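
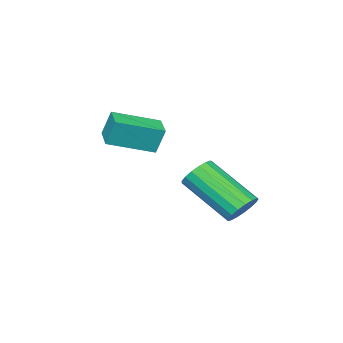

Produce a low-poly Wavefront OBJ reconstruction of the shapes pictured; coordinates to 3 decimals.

v 3.121 1.674 -1.844
v 3.519 1.403 -2.28
v 3.737 -0.285 -1.032
v 3.339 -0.014 -0.596
v 3.71 1.564 -2.095
v 3.928 -0.124 -0.848
v 3.766 1.751 -1.853
v 3.984 0.063 -0.605
v 3.675 1.92 -1.608
v 3.893 0.232 -0.36
v 3.456 2.032 -1.418
v 3.674 0.345 -0.17
v 3.161 2.063 -1.325
v 3.379 0.375 -0.077
v 2.856 2.004 -1.351
v 3.074 0.317 -0.103
v 2.613 1.87 -1.49
v 2.831 0.182 -0.242
v 2.485 1.691 -1.71
v 2.703 0.003 -0.462
v 2.504 1.508 -1.961
v 2.722 -0.18 -0.713
v 2.663 1.363 -2.185
v 2.881 -0.325 -0.937
v 2.928 1.289 -2.331
v 3.146 -0.399 -1.083
v 3.237 1.303 -2.365
v 3.455 -0.384 -1.117
v 4.296 -3.164 0.592
v 4.142 -2.885 1.54
v 3.03 -2.191 0.101
v 2.876 -1.913 1.048
v 4.924 -2.407 0.472
v 4.77 -2.129 1.419
v 3.658 -1.435 -0.02
v 3.504 -1.156 0.928
f 2 1 5
f 2 5 3
f 3 5 6
f 3 6 4
f 5 1 7
f 5 7 6
f 6 7 8
f 6 8 4
f 7 1 9
f 7 9 8
f 8 9 10
f 8 10 4
f 9 1 11
f 9 11 10
f 10 11 12
f 10 12 4
f 11 1 13
f 11 13 12
f 12 13 14
f 12 14 4
f 13 1 15
f 13 15 14
f 14 15 16
f 14 16 4
f 15 1 17
f 15 17 16
f 16 17 18
f 16 18 4
f 17 1 19
f 17 19 18
f 18 19 20
f 18 20 4
f 19 1 21
f 19 21 20
f 20 21 22
f 20 22 4
f 21 1 23
f 21 23 22
f 22 23 24
f 22 24 4
f 23 1 25
f 23 25 24
f 24 25 26
f 24 26 4
f 25 1 27
f 25 27 26
f 26 27 28
f 26 28 4
f 27 1 2
f 27 2 28
f 28 2 3
f 28 3 4
f 30 32 29
f 33 30 29
f 29 32 31
f 31 33 29
f 30 36 32
f 34 30 33
f 34 36 30
f 32 36 31
f 35 33 31
f 31 36 35
f 35 34 33
f 36 34 35



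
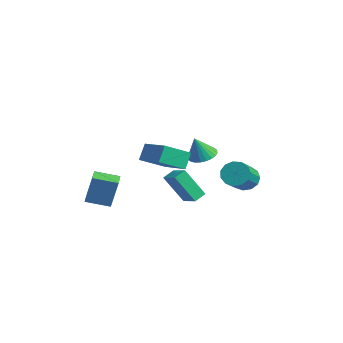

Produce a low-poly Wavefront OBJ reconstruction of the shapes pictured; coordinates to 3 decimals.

v 2.264 2.804 -2.699
v 3.021 3.173 -2.955
v 4.053 1.846 -1.817
v 3.296 1.476 -1.561
v 2.879 3.414 -2.545
v 3.911 2.087 -1.407
v 2.542 3.461 -2.184
v 3.574 2.134 -1.047
v 2.117 3.3 -1.987
v 3.149 1.972 -0.849
v 1.738 2.981 -2.016
v 2.771 1.653 -0.878
v 1.527 2.605 -2.261
v 2.559 1.278 -1.123
v 1.549 2.293 -2.646
v 2.581 0.966 -1.508
v 1.798 2.143 -3.047
v 2.831 0.816 -1.909
v 2.195 2.202 -3.338
v 3.228 0.875 -2.2
v 2.614 2.453 -3.426
v 3.647 1.126 -2.288
v 2.922 2.815 -3.283
v 3.954 1.488 -2.145
v -3.646 3.67 -3.454
v -2.935 3.105 -3.653
v -3.674 3.11 -1.966
v -2.76 3.401 -3.538
v -2.719 3.738 -3.411
v -2.82 4.065 -3.289
v -3.046 4.332 -3.193
v -3.364 4.498 -3.137
v -3.725 4.538 -3.129
v -4.073 4.446 -3.17
v -4.357 4.236 -3.255
v -4.532 3.939 -3.369
v -4.572 3.602 -3.497
v -4.472 3.275 -3.618
v -4.245 3.009 -3.715
v -3.927 2.842 -3.771
v -3.567 2.802 -3.779
v -3.218 2.894 -3.738
v -0.098 -1.128 -2.657
v 1.082 -1.083 -2.163
v -0.258 -0.376 -2.343
v 0.923 -0.331 -1.85
v 0.617 -0.229 -4.45
v 1.798 -0.184 -3.957
v 0.458 0.523 -4.137
v 1.638 0.568 -3.643
v -3.312 -4.311 -4.575
v -3.027 -3.946 -2.67
v -2.48 -3.091 -4.933
v -2.195 -2.726 -3.029
v -2.405 -4.934 -4.591
v -2.12 -4.569 -2.687
v -1.573 -3.714 -4.95
v -1.288 -3.349 -3.045
v 0.085 -1.115 -1.711
v -0.095 -2.693 -0.844
v -0.25 -0.536 -0.727
v -0.43 -2.115 0.14
v 2.07 -1.005 -1.1
v 1.89 -2.584 -0.233
v 1.735 -0.427 -0.116
v 1.555 -2.005 0.751
f 2 1 5
f 2 5 3
f 3 5 6
f 3 6 4
f 5 1 7
f 5 7 6
f 6 7 8
f 6 8 4
f 7 1 9
f 7 9 8
f 8 9 10
f 8 10 4
f 9 1 11
f 9 11 10
f 10 11 12
f 10 12 4
f 11 1 13
f 11 13 12
f 12 13 14
f 12 14 4
f 13 1 15
f 13 15 14
f 14 15 16
f 14 16 4
f 15 1 17
f 15 17 16
f 16 17 18
f 16 18 4
f 17 1 19
f 17 19 18
f 18 19 20
f 18 20 4
f 19 1 21
f 19 21 20
f 20 21 22
f 20 22 4
f 21 1 23
f 21 23 22
f 22 23 24
f 22 24 4
f 23 1 2
f 23 2 24
f 24 2 3
f 24 3 4
f 26 25 28
f 26 28 27
f 28 25 29
f 28 29 27
f 29 25 30
f 29 30 27
f 30 25 31
f 30 31 27
f 31 25 32
f 31 32 27
f 32 25 33
f 32 33 27
f 33 25 34
f 33 34 27
f 34 25 35
f 34 35 27
f 35 25 36
f 35 36 27
f 36 25 37
f 36 37 27
f 37 25 38
f 37 38 27
f 38 25 39
f 38 39 27
f 39 25 40
f 39 40 27
f 40 25 41
f 40 41 27
f 41 25 42
f 41 42 27
f 42 25 26
f 42 26 27
f 44 46 43
f 47 44 43
f 43 46 45
f 45 47 43
f 44 50 46
f 48 44 47
f 48 50 44
f 46 50 45
f 49 47 45
f 45 50 49
f 49 48 47
f 50 48 49
f 52 54 51
f 55 52 51
f 51 54 53
f 53 55 51
f 52 58 54
f 56 52 55
f 56 58 52
f 54 58 53
f 57 55 53
f 53 58 57
f 57 56 55
f 58 56 57
f 60 62 59
f 63 60 59
f 59 62 61
f 61 63 59
f 60 66 62
f 64 60 63
f 64 66 60
f 62 66 61
f 65 63 61
f 61 66 65
f 65 64 63
f 66 64 65



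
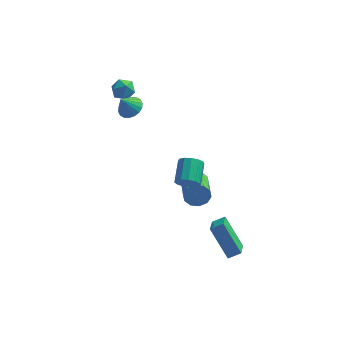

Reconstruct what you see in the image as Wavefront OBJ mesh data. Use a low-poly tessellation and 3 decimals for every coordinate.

v -3.204 2.407 2.347
v -2.523 2.466 2.702
v -3.716 2.133 3.373
v -2.649 2.785 2.724
v -2.884 3.028 2.672
v -3.183 3.148 2.555
v -3.486 3.122 2.396
v -3.733 2.954 2.228
v -3.875 2.678 2.084
v -3.884 2.348 1.991
v -3.758 2.03 1.969
v -3.523 1.786 2.021
v -3.224 1.666 2.138
v -2.921 1.692 2.297
v -2.674 1.86 2.465
v -2.532 2.137 2.61
v -4.365 4.228 2.412
v -3.743 4.678 2.426
v -3.637 3.222 2.454
v -3.015 3.672 2.468
v -3.487 3.649 3.074
v -3.937 4.271 3.047
v -3.443 3.629 1.833
v -3.893 4.251 1.806
v -3.174 4.308 2.068
v -3.201 4.321 2.835
v -4.179 3.579 2.045
v -4.206 3.592 2.812
v 1.397 -3.599 -2.406
v 2.109 -3.449 -2.049
v 1.502 -2.418 -3.112
v 2.213 -2.268 -2.755
v 2.407 -4.632 -3.985
v 3.118 -4.482 -3.628
v 2.511 -3.451 -4.691
v 3.223 -3.301 -4.334
v 0.153 -2.867 1.055
v 0.571 -3.141 1.573
v 0.725 -1.827 2.143
v 0.307 -1.553 1.625
v 0.819 -3.038 1.269
v 0.973 -1.724 1.839
v 0.855 -2.88 0.896
v 1.009 -1.567 1.467
v 0.668 -2.719 0.574
v 0.823 -1.405 1.145
v 0.318 -2.604 0.405
v 0.472 -1.291 0.975
v -0.085 -2.573 0.442
v 0.069 -1.259 1.012
v -0.412 -2.635 0.674
v -0.258 -1.321 1.244
v -0.56 -2.77 1.026
v -0.406 -1.457 1.596
v -0.482 -2.937 1.388
v -0.327 -1.623 1.958
v -0.202 -3.081 1.644
v -0.048 -1.767 2.214
v 0.191 -3.157 1.713
v 0.345 -1.844 2.283
v 0.442 1.626 -3.889
v 0.793 1.878 -3.203
v 0.969 0.226 -2.686
v 0.618 -0.026 -3.371
v 0.3 1.85 -3.123
v 0.476 0.198 -2.606
v -0.139 1.737 -3.336
v 0.037 0.085 -2.818
v -0.356 1.582 -3.759
v -0.18 -0.07 -3.242
v -0.268 1.443 -4.232
v -0.093 -0.209 -3.715
v 0.091 1.374 -4.574
v 0.267 -0.278 -4.057
v 0.584 1.402 -4.654
v 0.76 -0.25 -4.137
v 1.023 1.515 -4.442
v 1.199 -0.137 -3.924
v 1.24 1.67 -4.018
v 1.416 0.018 -3.501
v 1.153 1.809 -3.545
v 1.328 0.157 -3.028
f 2 1 4
f 2 4 3
f 4 1 5
f 4 5 3
f 5 1 6
f 5 6 3
f 6 1 7
f 6 7 3
f 7 1 8
f 7 8 3
f 8 1 9
f 8 9 3
f 9 1 10
f 9 10 3
f 10 1 11
f 10 11 3
f 11 1 12
f 11 12 3
f 12 1 13
f 12 13 3
f 13 1 14
f 13 14 3
f 14 1 15
f 14 15 3
f 15 1 16
f 15 16 3
f 16 1 2
f 16 2 3
f 17 28 22
f 17 22 18
f 17 18 24
f 17 24 27
f 17 27 28
f 18 22 26
f 22 28 21
f 28 27 19
f 27 24 23
f 24 18 25
f 20 26 21
f 20 21 19
f 20 19 23
f 20 23 25
f 20 25 26
f 21 26 22
f 19 21 28
f 23 19 27
f 25 23 24
f 26 25 18
f 30 32 29
f 33 30 29
f 29 32 31
f 31 33 29
f 30 36 32
f 34 30 33
f 34 36 30
f 32 36 31
f 35 33 31
f 31 36 35
f 35 34 33
f 36 34 35
f 38 37 41
f 38 41 39
f 39 41 42
f 39 42 40
f 41 37 43
f 41 43 42
f 42 43 44
f 42 44 40
f 43 37 45
f 43 45 44
f 44 45 46
f 44 46 40
f 45 37 47
f 45 47 46
f 46 47 48
f 46 48 40
f 47 37 49
f 47 49 48
f 48 49 50
f 48 50 40
f 49 37 51
f 49 51 50
f 50 51 52
f 50 52 40
f 51 37 53
f 51 53 52
f 52 53 54
f 52 54 40
f 53 37 55
f 53 55 54
f 54 55 56
f 54 56 40
f 55 37 57
f 55 57 56
f 56 57 58
f 56 58 40
f 57 37 59
f 57 59 58
f 58 59 60
f 58 60 40
f 59 37 38
f 59 38 60
f 60 38 39
f 60 39 40
f 62 61 65
f 62 65 63
f 63 65 66
f 63 66 64
f 65 61 67
f 65 67 66
f 66 67 68
f 66 68 64
f 67 61 69
f 67 69 68
f 68 69 70
f 68 70 64
f 69 61 71
f 69 71 70
f 70 71 72
f 70 72 64
f 71 61 73
f 71 73 72
f 72 73 74
f 72 74 64
f 73 61 75
f 73 75 74
f 74 75 76
f 74 76 64
f 75 61 77
f 75 77 76
f 76 77 78
f 76 78 64
f 77 61 79
f 77 79 78
f 78 79 80
f 78 80 64
f 79 61 81
f 79 81 80
f 80 81 82
f 80 82 64
f 81 61 62
f 81 62 82
f 82 62 63
f 82 63 64



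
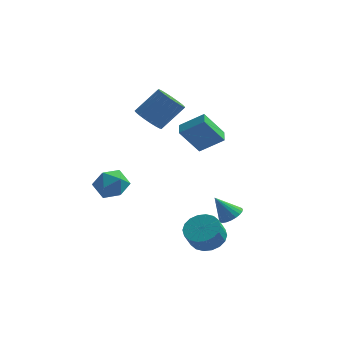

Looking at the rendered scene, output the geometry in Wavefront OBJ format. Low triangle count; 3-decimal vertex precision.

v 3.153 -1.4 -2.111
v 3.667 -1.756 -1.776
v 2.327 -1.46 -0.909
v 3.736 -1.476 -1.715
v 3.705 -1.182 -1.722
v 3.578 -0.927 -1.797
v 3.377 -0.753 -1.926
v 3.137 -0.691 -2.087
v 2.9 -0.752 -2.252
v 2.707 -0.924 -2.393
v 2.591 -1.18 -2.486
v 2.572 -1.473 -2.513
v 2.653 -1.754 -2.472
v 2.821 -1.973 -2.368
v 3.046 -2.094 -2.219
v 3.289 -2.094 -2.052
v 3.509 -1.975 -1.895
v -1.829 1.956 2.441
v -1.094 1.793 1.931
v -0.015 2.541 3.249
v -0.751 2.704 3.759
v -1.194 2.139 1.817
v -0.115 2.888 3.134
v -1.404 2.454 1.81
v -0.325 3.202 3.127
v -1.688 2.682 1.912
v -0.609 3.431 3.229
v -1.996 2.785 2.106
v -0.917 3.534 3.423
v -2.275 2.745 2.358
v -1.196 3.493 3.675
v -2.478 2.568 2.624
v -1.399 3.316 3.942
v -2.568 2.285 2.859
v -1.489 3.034 4.176
v -2.53 1.945 3.022
v -1.452 2.694 4.339
v -2.372 1.607 3.084
v -1.293 2.356 4.401
v -2.12 1.33 3.035
v -1.041 2.078 4.352
v -1.817 1.16 2.883
v -0.738 1.909 4.2
v -1.517 1.128 2.655
v -0.438 1.877 3.973
v -1.27 1.24 2.39
v -0.191 1.988 3.708
v -1.121 1.475 2.134
v -0.042 2.223 3.452
v -3.413 -1.575 0.224
v -2.615 -1.289 -0.323
v -2.925 -3.131 0.123
v -2.127 -2.845 -0.424
v -2.183 -2.599 0.553
v -2.485 -1.637 0.616
v -3.055 -2.783 -0.816
v -3.357 -1.821 -0.753
v -2.393 -2.035 -0.966
v -1.855 -1.922 -0.12
v -3.685 -2.498 -0.08
v -3.147 -2.385 0.766
v 2.084 -1.847 -3.588
v 3.014 -2.184 -3.559
v 2.787 -2.729 -2.584
v 1.856 -2.393 -2.612
v 3.041 -1.803 -3.339
v 2.814 -2.348 -2.364
v 2.878 -1.43 -3.169
v 2.651 -1.976 -2.194
v 2.558 -1.141 -3.082
v 2.331 -1.686 -2.107
v 2.144 -0.991 -3.095
v 1.917 -1.536 -2.12
v 1.718 -1.011 -3.205
v 1.49 -1.556 -2.23
v 1.364 -1.196 -3.391
v 1.137 -1.742 -2.416
v 1.153 -1.511 -3.616
v 0.926 -2.056 -2.641
v 1.126 -1.892 -3.836
v 0.899 -2.437 -2.861
v 1.289 -2.264 -4.006
v 1.062 -2.81 -3.031
v 1.609 -2.554 -4.093
v 1.382 -3.099 -3.118
v 2.023 -2.704 -4.08
v 1.796 -3.249 -3.105
v 2.45 -2.684 -3.97
v 2.222 -3.229 -2.995
v 2.803 -2.498 -3.784
v 2.576 -3.044 -2.809
v 0.853 2.012 0.379
v -0.128 1.596 1.842
v 0.686 2.836 0.501
v -0.296 2.421 1.964
v 2.136 2.139 1.276
v 1.154 1.724 2.739
v 1.968 2.964 1.398
v 0.987 2.548 2.861
f 2 1 4
f 2 4 3
f 4 1 5
f 4 5 3
f 5 1 6
f 5 6 3
f 6 1 7
f 6 7 3
f 7 1 8
f 7 8 3
f 8 1 9
f 8 9 3
f 9 1 10
f 9 10 3
f 10 1 11
f 10 11 3
f 11 1 12
f 11 12 3
f 12 1 13
f 12 13 3
f 13 1 14
f 13 14 3
f 14 1 15
f 14 15 3
f 15 1 16
f 15 16 3
f 16 1 17
f 16 17 3
f 17 1 2
f 17 2 3
f 19 18 22
f 19 22 20
f 20 22 23
f 20 23 21
f 22 18 24
f 22 24 23
f 23 24 25
f 23 25 21
f 24 18 26
f 24 26 25
f 25 26 27
f 25 27 21
f 26 18 28
f 26 28 27
f 27 28 29
f 27 29 21
f 28 18 30
f 28 30 29
f 29 30 31
f 29 31 21
f 30 18 32
f 30 32 31
f 31 32 33
f 31 33 21
f 32 18 34
f 32 34 33
f 33 34 35
f 33 35 21
f 34 18 36
f 34 36 35
f 35 36 37
f 35 37 21
f 36 18 38
f 36 38 37
f 37 38 39
f 37 39 21
f 38 18 40
f 38 40 39
f 39 40 41
f 39 41 21
f 40 18 42
f 40 42 41
f 41 42 43
f 41 43 21
f 42 18 44
f 42 44 43
f 43 44 45
f 43 45 21
f 44 18 46
f 44 46 45
f 45 46 47
f 45 47 21
f 46 18 48
f 46 48 47
f 47 48 49
f 47 49 21
f 48 18 19
f 48 19 49
f 49 19 20
f 49 20 21
f 50 61 55
f 50 55 51
f 50 51 57
f 50 57 60
f 50 60 61
f 51 55 59
f 55 61 54
f 61 60 52
f 60 57 56
f 57 51 58
f 53 59 54
f 53 54 52
f 53 52 56
f 53 56 58
f 53 58 59
f 54 59 55
f 52 54 61
f 56 52 60
f 58 56 57
f 59 58 51
f 63 62 66
f 63 66 64
f 64 66 67
f 64 67 65
f 66 62 68
f 66 68 67
f 67 68 69
f 67 69 65
f 68 62 70
f 68 70 69
f 69 70 71
f 69 71 65
f 70 62 72
f 70 72 71
f 71 72 73
f 71 73 65
f 72 62 74
f 72 74 73
f 73 74 75
f 73 75 65
f 74 62 76
f 74 76 75
f 75 76 77
f 75 77 65
f 76 62 78
f 76 78 77
f 77 78 79
f 77 79 65
f 78 62 80
f 78 80 79
f 79 80 81
f 79 81 65
f 80 62 82
f 80 82 81
f 81 82 83
f 81 83 65
f 82 62 84
f 82 84 83
f 83 84 85
f 83 85 65
f 84 62 86
f 84 86 85
f 85 86 87
f 85 87 65
f 86 62 88
f 86 88 87
f 87 88 89
f 87 89 65
f 88 62 90
f 88 90 89
f 89 90 91
f 89 91 65
f 90 62 63
f 90 63 91
f 91 63 64
f 91 64 65
f 93 95 92
f 96 93 92
f 92 95 94
f 94 96 92
f 93 99 95
f 97 93 96
f 97 99 93
f 95 99 94
f 98 96 94
f 94 99 98
f 98 97 96
f 99 97 98



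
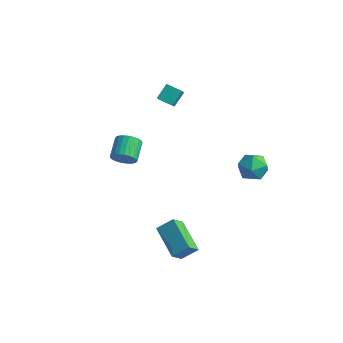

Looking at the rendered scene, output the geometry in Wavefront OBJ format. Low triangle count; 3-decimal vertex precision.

v -1.319 -2.583 2.188
v -0.697 -2.459 2.55
v -1.26 -1.454 3.174
v -1.881 -1.577 2.812
v -0.66 -2.296 2.32
v -1.223 -1.29 2.943
v -0.724 -2.176 2.069
v -1.287 -1.171 2.693
v -0.878 -2.119 1.837
v -1.441 -1.113 2.46
v -1.099 -2.132 1.658
v -1.662 -1.126 2.281
v -1.354 -2.213 1.56
v -1.917 -1.208 2.183
v -1.603 -2.351 1.557
v -2.166 -1.345 2.181
v -1.809 -2.524 1.651
v -2.372 -1.519 2.274
v -1.94 -2.706 1.826
v -2.503 -1.701 2.45
v -1.977 -2.87 2.057
v -2.54 -1.864 2.68
v -1.913 -2.989 2.307
v -2.476 -1.984 2.931
v -1.759 -3.047 2.54
v -2.322 -2.041 3.163
v -1.538 -3.034 2.719
v -2.101 -2.028 3.342
v -1.283 -2.952 2.817
v -1.846 -1.947 3.44
v -1.034 -2.815 2.819
v -1.597 -1.809 3.443
v -0.828 -2.641 2.726
v -1.391 -1.636 3.349
v 2.71 2.495 1.64
v 2.998 2.92 0.833
v 3.942 1.56 1.587
v 4.23 1.985 0.78
v 4.257 2.463 1.608
v 3.495 3.041 1.641
v 3.445 1.439 0.779
v 2.683 2.017 0.812
v 3.452 2.268 0.301
v 3.954 2.901 0.813
v 2.986 1.579 1.607
v 3.488 2.212 2.119
v 3.81 -3.76 -2.261
v 3.855 -4.545 -1.506
v 2.108 -3.072 -1.444
v 2.152 -3.857 -0.689
v 4.388 -3.103 -1.611
v 4.432 -3.888 -0.856
v 2.685 -2.415 -0.794
v 2.73 -3.2 -0.039
v -4.159 3.244 2.214
v -4.158 4.033 2.951
v -3.28 3.554 1.881
v -3.279 4.343 2.618
v -3.501 2.377 3.142
v -3.5 3.166 3.879
v -2.622 2.687 2.809
v -2.621 3.476 3.546
f 2 1 5
f 2 5 3
f 3 5 6
f 3 6 4
f 5 1 7
f 5 7 6
f 6 7 8
f 6 8 4
f 7 1 9
f 7 9 8
f 8 9 10
f 8 10 4
f 9 1 11
f 9 11 10
f 10 11 12
f 10 12 4
f 11 1 13
f 11 13 12
f 12 13 14
f 12 14 4
f 13 1 15
f 13 15 14
f 14 15 16
f 14 16 4
f 15 1 17
f 15 17 16
f 16 17 18
f 16 18 4
f 17 1 19
f 17 19 18
f 18 19 20
f 18 20 4
f 19 1 21
f 19 21 20
f 20 21 22
f 20 22 4
f 21 1 23
f 21 23 22
f 22 23 24
f 22 24 4
f 23 1 25
f 23 25 24
f 24 25 26
f 24 26 4
f 25 1 27
f 25 27 26
f 26 27 28
f 26 28 4
f 27 1 29
f 27 29 28
f 28 29 30
f 28 30 4
f 29 1 31
f 29 31 30
f 30 31 32
f 30 32 4
f 31 1 33
f 31 33 32
f 32 33 34
f 32 34 4
f 33 1 2
f 33 2 34
f 34 2 3
f 34 3 4
f 35 46 40
f 35 40 36
f 35 36 42
f 35 42 45
f 35 45 46
f 36 40 44
f 40 46 39
f 46 45 37
f 45 42 41
f 42 36 43
f 38 44 39
f 38 39 37
f 38 37 41
f 38 41 43
f 38 43 44
f 39 44 40
f 37 39 46
f 41 37 45
f 43 41 42
f 44 43 36
f 48 50 47
f 51 48 47
f 47 50 49
f 49 51 47
f 48 54 50
f 52 48 51
f 52 54 48
f 50 54 49
f 53 51 49
f 49 54 53
f 53 52 51
f 54 52 53
f 56 58 55
f 59 56 55
f 55 58 57
f 57 59 55
f 56 62 58
f 60 56 59
f 60 62 56
f 58 62 57
f 61 59 57
f 57 62 61
f 61 60 59
f 62 60 61



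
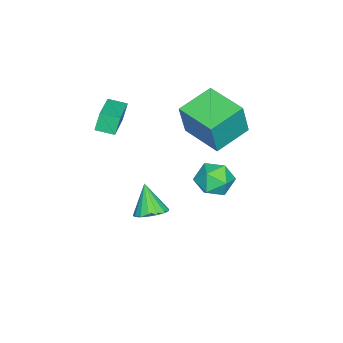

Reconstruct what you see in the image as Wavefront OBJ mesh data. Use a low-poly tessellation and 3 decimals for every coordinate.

v 0.394 -3.039 1.082
v 0.074 -2.907 2.031
v 0.225 -2.143 0.901
v -0.095 -2.011 1.85
v 2.275 -2.569 1.65
v 1.955 -2.437 2.599
v 2.106 -1.673 1.469
v 1.786 -1.541 2.418
v -2.973 1.142 0.244
v -2.498 1.016 2.069
v -2.003 3.057 0.124
v -1.527 2.931 1.949
v -1.313 0.269 -0.249
v -0.837 0.143 1.576
v -0.342 2.184 -0.369
v 0.133 2.058 1.456
v 2.681 3.552 1.441
v 3.172 4.352 1.255
v 3.988 2.728 1.345
v 4.479 3.528 1.159
v 4.104 3.387 2.028
v 3.296 3.897 2.087
v 3.864 3.183 0.513
v 3.056 3.693 0.572
v 3.903 4.124 0.682
v 4.052 4.25 1.618
v 3.108 2.83 0.982
v 3.257 2.956 1.918
v 1.219 -0.364 -4.345
v 1.869 -0.891 -4.271
v 0.581 -0.956 -2.955
v 1.99 -0.561 -4.075
v 1.934 -0.186 -3.941
v 1.714 0.148 -3.9
v 1.381 0.365 -3.96
v 1.011 0.415 -4.109
v 0.688 0.286 -4.312
v 0.487 0.009 -4.522
v 0.454 -0.354 -4.692
v 0.596 -0.719 -4.782
v 0.88 -1.003 -4.772
v 1.243 -1.14 -4.665
v 1.599 -1.1 -4.484
f 2 4 1
f 5 2 1
f 1 4 3
f 3 5 1
f 2 8 4
f 6 2 5
f 6 8 2
f 4 8 3
f 7 5 3
f 3 8 7
f 7 6 5
f 8 6 7
f 10 12 9
f 13 10 9
f 9 12 11
f 11 13 9
f 10 16 12
f 14 10 13
f 14 16 10
f 12 16 11
f 15 13 11
f 11 16 15
f 15 14 13
f 16 14 15
f 17 28 22
f 17 22 18
f 17 18 24
f 17 24 27
f 17 27 28
f 18 22 26
f 22 28 21
f 28 27 19
f 27 24 23
f 24 18 25
f 20 26 21
f 20 21 19
f 20 19 23
f 20 23 25
f 20 25 26
f 21 26 22
f 19 21 28
f 23 19 27
f 25 23 24
f 26 25 18
f 30 29 32
f 30 32 31
f 32 29 33
f 32 33 31
f 33 29 34
f 33 34 31
f 34 29 35
f 34 35 31
f 35 29 36
f 35 36 31
f 36 29 37
f 36 37 31
f 37 29 38
f 37 38 31
f 38 29 39
f 38 39 31
f 39 29 40
f 39 40 31
f 40 29 41
f 40 41 31
f 41 29 42
f 41 42 31
f 42 29 43
f 42 43 31
f 43 29 30
f 43 30 31



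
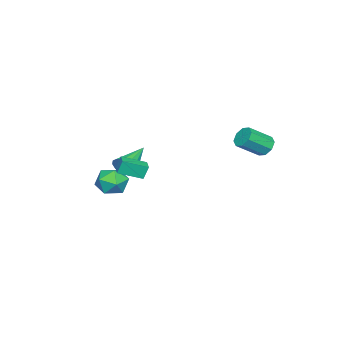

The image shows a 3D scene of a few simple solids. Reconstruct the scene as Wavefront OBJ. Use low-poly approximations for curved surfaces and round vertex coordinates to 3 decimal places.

v -4.313 4.35 2.175
v -3.69 4.597 1.775
v -2.624 3.576 2.806
v -3.247 3.33 3.205
v -3.812 4.944 2.245
v -2.746 3.923 3.276
v -4.227 4.944 2.674
v -3.162 3.923 3.704
v -4.693 4.596 2.81
v -3.627 3.575 3.841
v -4.936 4.104 2.574
v -3.87 3.083 3.605
v -4.814 3.757 2.104
v -3.748 2.736 3.135
v -4.398 3.757 1.676
v -3.333 2.736 2.706
v -3.933 4.105 1.539
v -2.867 3.084 2.57
v 0.374 -2.523 -0.256
v 0.914 -1.942 0.512
v 1.546 -3.858 -0.072
v 2.086 -3.277 0.696
v 1.08 -3.675 0.912
v 0.355 -2.85 0.798
v 2.105 -2.95 -0.358
v 1.38 -2.125 -0.472
v 1.984 -2.206 0.449
v 1.351 -2.654 1.234
v 1.109 -3.146 -0.794
v 0.476 -3.594 -0.009
v 2.774 -1.287 2.395
v 3.007 -1.666 3.083
v 0.846 -1.033 3.185
v 3.089 -1.255 3.151
v 3.086 -0.853 3.016
v 3 -0.566 2.715
v 2.854 -0.473 2.328
v 2.686 -0.598 1.958
v 2.542 -0.907 1.706
v 2.46 -1.318 1.638
v 2.462 -1.72 1.773
v 2.548 -2.007 2.074
v 2.695 -2.1 2.461
v 2.863 -1.975 2.831
v 3.123 -0.057 2.301
v 2.913 0.178 3.154
v 3.927 0.446 2.361
v 3.716 0.681 3.214
v 3.864 -1.301 2.826
v 3.653 -1.066 3.679
v 4.667 -0.798 2.886
v 4.457 -0.563 3.739
f 2 1 5
f 2 5 3
f 3 5 6
f 3 6 4
f 5 1 7
f 5 7 6
f 6 7 8
f 6 8 4
f 7 1 9
f 7 9 8
f 8 9 10
f 8 10 4
f 9 1 11
f 9 11 10
f 10 11 12
f 10 12 4
f 11 1 13
f 11 13 12
f 12 13 14
f 12 14 4
f 13 1 15
f 13 15 14
f 14 15 16
f 14 16 4
f 15 1 17
f 15 17 16
f 16 17 18
f 16 18 4
f 17 1 2
f 17 2 18
f 18 2 3
f 18 3 4
f 19 30 24
f 19 24 20
f 19 20 26
f 19 26 29
f 19 29 30
f 20 24 28
f 24 30 23
f 30 29 21
f 29 26 25
f 26 20 27
f 22 28 23
f 22 23 21
f 22 21 25
f 22 25 27
f 22 27 28
f 23 28 24
f 21 23 30
f 25 21 29
f 27 25 26
f 28 27 20
f 32 31 34
f 32 34 33
f 34 31 35
f 34 35 33
f 35 31 36
f 35 36 33
f 36 31 37
f 36 37 33
f 37 31 38
f 37 38 33
f 38 31 39
f 38 39 33
f 39 31 40
f 39 40 33
f 40 31 41
f 40 41 33
f 41 31 42
f 41 42 33
f 42 31 43
f 42 43 33
f 43 31 44
f 43 44 33
f 44 31 32
f 44 32 33
f 46 48 45
f 49 46 45
f 45 48 47
f 47 49 45
f 46 52 48
f 50 46 49
f 50 52 46
f 48 52 47
f 51 49 47
f 47 52 51
f 51 50 49
f 52 50 51



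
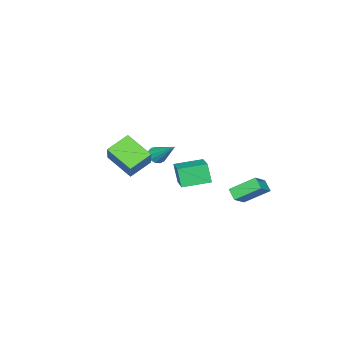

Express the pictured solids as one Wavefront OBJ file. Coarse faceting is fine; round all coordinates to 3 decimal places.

v -4.267 2.899 -1.774
v -4.582 2.281 -1.266
v -3.141 2.991 -0.965
v -3.455 2.373 -0.457
v -3.425 1.627 -2.803
v -3.739 1.009 -2.295
v -2.298 1.719 -1.994
v -2.613 1.101 -1.486
v 3.987 -0.883 2.04
v 3.958 -2.519 2.986
v 2.685 -0.463 2.726
v 2.657 -2.1 3.672
v 4.943 -0.12 3.388
v 4.915 -1.757 4.334
v 3.642 0.299 4.074
v 3.613 -1.337 5.02
v 0.586 -0.187 0.207
v 0.397 -0.633 1.435
v -0.657 0.98 0.441
v -0.845 0.534 1.668
v 1.865 1.046 0.852
v 1.677 0.6 2.079
v 0.623 2.213 1.085
v 0.434 1.767 2.313
v -2.171 -3.796 -0.131
v -1.552 -3.803 -0.251
v -1.889 -2.264 1.231
v -1.696 -3.573 -0.48
v -1.991 -3.414 -0.598
v -2.343 -3.376 -0.568
v -2.64 -3.472 -0.399
v -2.788 -3.671 -0.145
v -2.74 -3.909 0.113
v -2.512 -4.112 0.294
v -2.175 -4.214 0.34
v -1.837 -4.184 0.236
v -1.605 -4.031 0.016
f 2 4 1
f 5 2 1
f 1 4 3
f 3 5 1
f 2 8 4
f 6 2 5
f 6 8 2
f 4 8 3
f 7 5 3
f 3 8 7
f 7 6 5
f 8 6 7
f 10 12 9
f 13 10 9
f 9 12 11
f 11 13 9
f 10 16 12
f 14 10 13
f 14 16 10
f 12 16 11
f 15 13 11
f 11 16 15
f 15 14 13
f 16 14 15
f 18 20 17
f 21 18 17
f 17 20 19
f 19 21 17
f 18 24 20
f 22 18 21
f 22 24 18
f 20 24 19
f 23 21 19
f 19 24 23
f 23 22 21
f 24 22 23
f 26 25 28
f 26 28 27
f 28 25 29
f 28 29 27
f 29 25 30
f 29 30 27
f 30 25 31
f 30 31 27
f 31 25 32
f 31 32 27
f 32 25 33
f 32 33 27
f 33 25 34
f 33 34 27
f 34 25 35
f 34 35 27
f 35 25 36
f 35 36 27
f 36 25 37
f 36 37 27
f 37 25 26
f 37 26 27



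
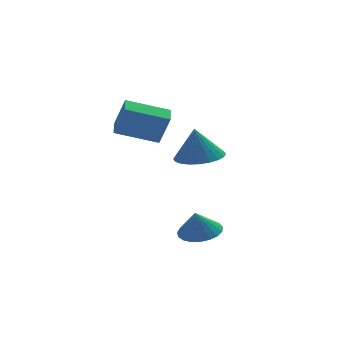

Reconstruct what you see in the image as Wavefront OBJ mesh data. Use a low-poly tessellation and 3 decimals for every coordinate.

v -2.794 -1.253 -4.096
v -2.337 -2.028 -4.064
v -3.026 -1.347 -3.024
v -2.071 -1.777 -3.985
v -1.93 -1.435 -3.925
v -1.938 -1.063 -3.894
v -2.095 -0.723 -3.899
v -2.372 -0.475 -3.937
v -2.723 -0.361 -4.003
v -3.086 -0.402 -4.085
v -3.398 -0.59 -4.168
v -3.606 -0.893 -4.24
v -3.674 -1.258 -4.286
v -3.59 -1.622 -4.299
v -3.368 -1.923 -4.278
v -3.047 -2.108 -4.224
v -2.682 -2.145 -4.149
v -2.15 0.856 -1.037
v -1.49 1.66 -1.027
v -2.33 0.984 0.457
v -1.844 1.849 -1.085
v -2.245 1.887 -1.137
v -2.631 1.768 -1.173
v -2.944 1.51 -1.188
v -3.137 1.153 -1.181
v -3.179 0.751 -1.151
v -3.064 0.364 -1.104
v -2.811 0.053 -1.047
v -2.456 -0.137 -0.989
v -2.056 -0.175 -0.937
v -1.669 -0.056 -0.901
v -1.356 0.202 -0.886
v -1.164 0.559 -0.893
v -1.122 0.961 -0.923
v -1.237 1.348 -0.969
v -4.922 3.549 -0.499
v -4.538 3.239 0.886
v -4.64 4.478 -0.37
v -4.255 4.169 1.015
v -3.145 3.091 -1.095
v -2.76 2.782 0.29
v -2.862 4.021 -0.966
v -2.478 3.711 0.419
f 2 1 4
f 2 4 3
f 4 1 5
f 4 5 3
f 5 1 6
f 5 6 3
f 6 1 7
f 6 7 3
f 7 1 8
f 7 8 3
f 8 1 9
f 8 9 3
f 9 1 10
f 9 10 3
f 10 1 11
f 10 11 3
f 11 1 12
f 11 12 3
f 12 1 13
f 12 13 3
f 13 1 14
f 13 14 3
f 14 1 15
f 14 15 3
f 15 1 16
f 15 16 3
f 16 1 17
f 16 17 3
f 17 1 2
f 17 2 3
f 19 18 21
f 19 21 20
f 21 18 22
f 21 22 20
f 22 18 23
f 22 23 20
f 23 18 24
f 23 24 20
f 24 18 25
f 24 25 20
f 25 18 26
f 25 26 20
f 26 18 27
f 26 27 20
f 27 18 28
f 27 28 20
f 28 18 29
f 28 29 20
f 29 18 30
f 29 30 20
f 30 18 31
f 30 31 20
f 31 18 32
f 31 32 20
f 32 18 33
f 32 33 20
f 33 18 34
f 33 34 20
f 34 18 35
f 34 35 20
f 35 18 19
f 35 19 20
f 37 39 36
f 40 37 36
f 36 39 38
f 38 40 36
f 37 43 39
f 41 37 40
f 41 43 37
f 39 43 38
f 42 40 38
f 38 43 42
f 42 41 40
f 43 41 42



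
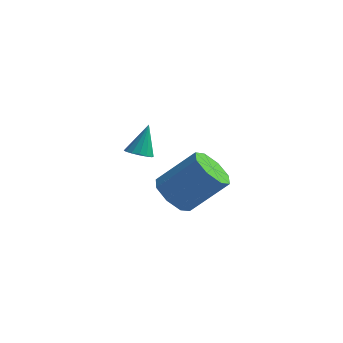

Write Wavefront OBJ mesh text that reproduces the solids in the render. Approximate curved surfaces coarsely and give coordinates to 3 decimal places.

v -0.452 -3.845 0.02
v -0.002 -4.136 0.141
v -0.348 -3.195 1.2
v 0.094 -3.905 0.005
v 0.044 -3.657 -0.126
v -0.14 -3.46 -0.219
v -0.407 -3.366 -0.247
v -0.686 -3.4 -0.204
v -0.903 -3.553 -0.1
v -0.999 -3.784 0.036
v -0.948 -4.032 0.167
v -0.765 -4.229 0.26
v -0.497 -4.323 0.288
v -0.218 -4.289 0.244
v -0.713 -0.289 -4.354
v 0.033 -0.366 -5.001
v 1.378 0.332 -3.533
v 0.633 0.409 -2.886
v -0.299 0.314 -5.02
v 1.046 1.013 -3.553
v -0.873 0.642 -4.65
v 0.472 1.34 -3.182
v -1.353 0.423 -4.106
v -0.008 1.122 -2.638
v -1.458 -0.212 -3.707
v -0.113 0.486 -2.239
v -1.126 -0.893 -3.687
v 0.219 -0.194 -2.22
v -0.552 -1.22 -4.058
v 0.793 -0.522 -2.59
v -0.072 -1.002 -4.602
v 1.273 -0.303 -3.134
f 2 1 4
f 2 4 3
f 4 1 5
f 4 5 3
f 5 1 6
f 5 6 3
f 6 1 7
f 6 7 3
f 7 1 8
f 7 8 3
f 8 1 9
f 8 9 3
f 9 1 10
f 9 10 3
f 10 1 11
f 10 11 3
f 11 1 12
f 11 12 3
f 12 1 13
f 12 13 3
f 13 1 14
f 13 14 3
f 14 1 2
f 14 2 3
f 16 15 19
f 16 19 17
f 17 19 20
f 17 20 18
f 19 15 21
f 19 21 20
f 20 21 22
f 20 22 18
f 21 15 23
f 21 23 22
f 22 23 24
f 22 24 18
f 23 15 25
f 23 25 24
f 24 25 26
f 24 26 18
f 25 15 27
f 25 27 26
f 26 27 28
f 26 28 18
f 27 15 29
f 27 29 28
f 28 29 30
f 28 30 18
f 29 15 31
f 29 31 30
f 30 31 32
f 30 32 18
f 31 15 16
f 31 16 32
f 32 16 17
f 32 17 18



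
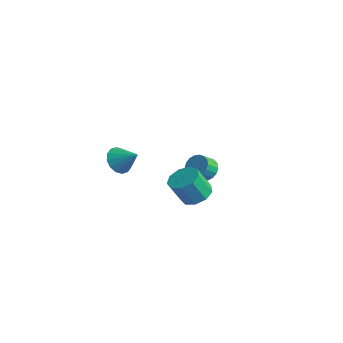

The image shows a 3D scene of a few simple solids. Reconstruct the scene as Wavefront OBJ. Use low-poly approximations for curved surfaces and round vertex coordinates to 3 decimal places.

v 4.108 -2.207 0.668
v 4.803 -2.908 0.503
v 4.446 -3.614 2.008
v 3.752 -2.913 2.172
v 5.083 -2.371 0.822
v 4.726 -3.077 2.326
v 4.907 -1.757 1.068
v 4.55 -2.463 2.573
v 4.357 -1.354 1.127
v 4.001 -2.06 2.631
v 3.691 -1.35 0.971
v 3.335 -2.056 2.476
v 3.22 -1.747 0.673
v 2.864 -2.453 2.178
v 3.165 -2.359 0.373
v 2.808 -3.065 1.878
v 3.551 -2.9 0.21
v 3.194 -3.606 1.715
v 4.198 -3.117 0.262
v 3.841 -3.823 1.767
v -4.004 -1.16 -1.115
v -3.431 -0.982 -1.927
v -2.756 -0.76 -0.145
v -3.66 -0.524 -1.82
v -3.981 -0.237 -1.524
v -4.309 -0.197 -1.119
v -4.555 -0.415 -0.712
v -4.653 -0.832 -0.413
v -4.578 -1.338 -0.303
v -4.348 -1.795 -0.409
v -4.027 -2.083 -0.705
v -3.699 -2.123 -1.11
v -3.453 -1.905 -1.517
v -3.355 -1.487 -1.816
v -0.401 2.606 -1.751
v 0.207 2.206 -2.209
v 0.169 1.414 -1.568
v -0.439 1.814 -1.109
v 0.41 2.404 -1.952
v 0.372 1.612 -1.311
v 0.453 2.642 -1.656
v 0.415 1.85 -1.014
v 0.326 2.873 -1.378
v 0.289 2.081 -0.737
v 0.056 3.051 -1.174
v 0.018 2.259 -0.533
v -0.305 3.141 -1.084
v -0.343 2.349 -0.443
v -0.685 3.125 -1.127
v -0.723 2.333 -0.485
v -1.009 3.006 -1.292
v -1.047 2.214 -0.651
v -1.212 2.808 -1.549
v -1.25 2.016 -0.908
v -1.255 2.57 -1.846
v -1.293 1.778 -1.204
v -1.129 2.339 -2.123
v -1.166 1.547 -1.482
v -0.858 2.161 -2.327
v -0.896 1.369 -1.686
v -0.497 2.071 -2.417
v -0.535 1.279 -1.776
v -0.117 2.087 -2.375
v -0.155 1.295 -1.733
f 2 1 5
f 2 5 3
f 3 5 6
f 3 6 4
f 5 1 7
f 5 7 6
f 6 7 8
f 6 8 4
f 7 1 9
f 7 9 8
f 8 9 10
f 8 10 4
f 9 1 11
f 9 11 10
f 10 11 12
f 10 12 4
f 11 1 13
f 11 13 12
f 12 13 14
f 12 14 4
f 13 1 15
f 13 15 14
f 14 15 16
f 14 16 4
f 15 1 17
f 15 17 16
f 16 17 18
f 16 18 4
f 17 1 19
f 17 19 18
f 18 19 20
f 18 20 4
f 19 1 2
f 19 2 20
f 20 2 3
f 20 3 4
f 22 21 24
f 22 24 23
f 24 21 25
f 24 25 23
f 25 21 26
f 25 26 23
f 26 21 27
f 26 27 23
f 27 21 28
f 27 28 23
f 28 21 29
f 28 29 23
f 29 21 30
f 29 30 23
f 30 21 31
f 30 31 23
f 31 21 32
f 31 32 23
f 32 21 33
f 32 33 23
f 33 21 34
f 33 34 23
f 34 21 22
f 34 22 23
f 36 35 39
f 36 39 37
f 37 39 40
f 37 40 38
f 39 35 41
f 39 41 40
f 40 41 42
f 40 42 38
f 41 35 43
f 41 43 42
f 42 43 44
f 42 44 38
f 43 35 45
f 43 45 44
f 44 45 46
f 44 46 38
f 45 35 47
f 45 47 46
f 46 47 48
f 46 48 38
f 47 35 49
f 47 49 48
f 48 49 50
f 48 50 38
f 49 35 51
f 49 51 50
f 50 51 52
f 50 52 38
f 51 35 53
f 51 53 52
f 52 53 54
f 52 54 38
f 53 35 55
f 53 55 54
f 54 55 56
f 54 56 38
f 55 35 57
f 55 57 56
f 56 57 58
f 56 58 38
f 57 35 59
f 57 59 58
f 58 59 60
f 58 60 38
f 59 35 61
f 59 61 60
f 60 61 62
f 60 62 38
f 61 35 63
f 61 63 62
f 62 63 64
f 62 64 38
f 63 35 36
f 63 36 64
f 64 36 37
f 64 37 38



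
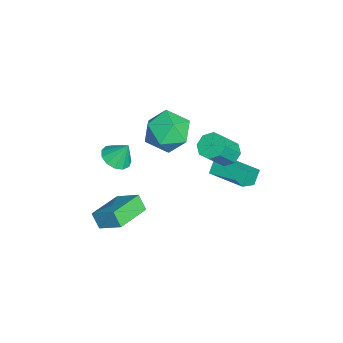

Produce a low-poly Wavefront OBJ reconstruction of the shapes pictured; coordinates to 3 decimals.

v -3.48 -3.203 -1.191
v -2.743 -3.25 -1.241
v -3.38 -2.657 -0.229
v -2.852 -2.895 -1.431
v -3.16 -2.638 -1.545
v -3.57 -2.561 -1.546
v -3.951 -2.687 -1.435
v -4.183 -2.978 -1.246
v -4.191 -3.34 -1.039
v -3.974 -3.658 -0.88
v -3.6 -3.832 -0.82
v -3.188 -3.807 -0.878
v -2.869 -3.59 -1.034
v -3.241 -0.155 0.462
v -2.29 -0.172 1.101
v -3.75 -1.788 1.179
v -2.799 -1.805 1.818
v -3.627 -1.045 2.043
v -3.313 -0.036 1.6
v -2.727 -1.924 0.68
v -2.413 -0.915 0.237
v -1.972 -1.265 1.235
v -2.528 -0.722 2.078
v -3.512 -1.238 0.202
v -4.068 -0.695 1.045
v -1.583 1.51 1.088
v -1.035 1.414 0.715
v -0.369 0.773 1.858
v -0.917 0.87 2.232
v -1.027 1.863 0.962
v -0.361 1.222 2.106
v -1.345 2.106 1.283
v -0.679 1.465 2.427
v -1.802 2 1.49
v -1.136 1.359 2.633
v -2.131 1.607 1.462
v -1.465 0.966 2.605
v -2.139 1.158 1.214
v -1.473 0.517 2.358
v -1.821 0.915 0.893
v -1.155 0.274 2.037
v -1.364 1.021 0.687
v -0.698 0.38 1.83
v -0.853 -4.143 -2.559
v -0.281 -3.188 -1.832
v -2.258 -3.139 -2.772
v -1.686 -2.184 -2.045
v -0.514 -3.816 -3.255
v 0.058 -2.861 -2.528
v -1.919 -2.812 -3.468
v -1.347 -1.857 -2.741
v -3.249 1.555 -0.852
v -2.557 1.041 -0.27
v -2.271 2.955 -0.78
v -1.578 2.442 -0.198
v -2.862 1.318 -1.522
v -2.169 0.805 -0.94
v -1.883 2.719 -1.45
v -1.191 2.205 -0.868
f 2 1 4
f 2 4 3
f 4 1 5
f 4 5 3
f 5 1 6
f 5 6 3
f 6 1 7
f 6 7 3
f 7 1 8
f 7 8 3
f 8 1 9
f 8 9 3
f 9 1 10
f 9 10 3
f 10 1 11
f 10 11 3
f 11 1 12
f 11 12 3
f 12 1 13
f 12 13 3
f 13 1 2
f 13 2 3
f 14 25 19
f 14 19 15
f 14 15 21
f 14 21 24
f 14 24 25
f 15 19 23
f 19 25 18
f 25 24 16
f 24 21 20
f 21 15 22
f 17 23 18
f 17 18 16
f 17 16 20
f 17 20 22
f 17 22 23
f 18 23 19
f 16 18 25
f 20 16 24
f 22 20 21
f 23 22 15
f 27 26 30
f 27 30 28
f 28 30 31
f 28 31 29
f 30 26 32
f 30 32 31
f 31 32 33
f 31 33 29
f 32 26 34
f 32 34 33
f 33 34 35
f 33 35 29
f 34 26 36
f 34 36 35
f 35 36 37
f 35 37 29
f 36 26 38
f 36 38 37
f 37 38 39
f 37 39 29
f 38 26 40
f 38 40 39
f 39 40 41
f 39 41 29
f 40 26 42
f 40 42 41
f 41 42 43
f 41 43 29
f 42 26 27
f 42 27 43
f 43 27 28
f 43 28 29
f 45 47 44
f 48 45 44
f 44 47 46
f 46 48 44
f 45 51 47
f 49 45 48
f 49 51 45
f 47 51 46
f 50 48 46
f 46 51 50
f 50 49 48
f 51 49 50
f 53 55 52
f 56 53 52
f 52 55 54
f 54 56 52
f 53 59 55
f 57 53 56
f 57 59 53
f 55 59 54
f 58 56 54
f 54 59 58
f 58 57 56
f 59 57 58



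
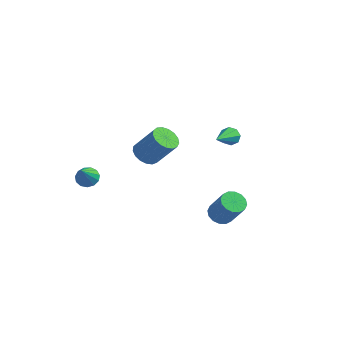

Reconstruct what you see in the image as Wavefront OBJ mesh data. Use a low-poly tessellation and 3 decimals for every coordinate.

v -3.982 -2.135 -1.427
v -3.452 -2.317 -1.737
v -3.618 -3.185 -0.193
v -3.357 -2.038 -1.528
v -3.461 -1.791 -1.288
v -3.73 -1.653 -1.091
v -4.078 -1.668 -1.001
v -4.397 -1.831 -1.046
v -4.583 -2.091 -1.212
v -4.579 -2.366 -1.447
v -4.385 -2.567 -1.675
v -4.063 -2.631 -1.824
v -3.715 -2.538 -1.847
v 1.762 2.221 1.215
v 2.007 2.452 1.675
v 1.958 0.519 1.965
v 1.574 2.42 1.715
v 1.251 2.271 1.462
v 1.228 2.093 1.064
v 1.517 1.99 0.755
v 1.95 2.022 0.715
v 2.273 2.171 0.968
v 2.297 2.349 1.365
v 2.337 0.393 -3.34
v 2.865 0.787 -3.605
v 3.792 0.5 -2.185
v 3.263 0.107 -1.92
v 2.654 1.024 -3.42
v 3.581 0.737 -2
v 2.358 1.092 -3.213
v 3.285 0.805 -1.793
v 2.056 0.973 -3.04
v 2.983 0.686 -1.62
v 1.83 0.698 -2.948
v 2.756 0.412 -1.527
v 1.739 0.342 -2.96
v 2.666 0.056 -1.54
v 1.808 0 -3.075
v 2.735 -0.287 -1.655
v 2.019 -0.237 -3.26
v 2.946 -0.524 -1.84
v 2.315 -0.305 -3.467
v 3.242 -0.592 -2.047
v 2.617 -0.186 -3.64
v 3.544 -0.473 -2.22
v 2.844 0.088 -3.733
v 3.77 -0.198 -2.312
v 2.934 0.444 -3.72
v 3.861 0.158 -2.3
v -3.946 3.215 -2.669
v -3.403 3.642 -3.128
v -2.251 3.832 -1.591
v -2.794 3.405 -1.131
v -3.644 3.922 -2.982
v -2.492 4.111 -1.445
v -3.954 4.04 -2.764
v -2.802 4.229 -1.227
v -4.263 3.969 -2.524
v -3.111 4.158 -0.987
v -4.499 3.725 -2.317
v -3.347 3.914 -0.78
v -4.608 3.365 -2.191
v -3.456 3.554 -0.654
v -4.566 2.97 -2.174
v -3.414 3.159 -0.637
v -4.381 2.632 -2.27
v -3.23 2.821 -0.733
v -4.097 2.427 -2.458
v -2.945 2.616 -0.921
v -3.779 2.403 -2.694
v -2.627 2.592 -1.157
v -3.498 2.565 -2.924
v -2.346 2.754 -1.387
v -3.32 2.876 -3.096
v -2.169 3.065 -1.559
v -3.286 3.265 -3.169
v -2.134 3.454 -1.632
f 2 1 4
f 2 4 3
f 4 1 5
f 4 5 3
f 5 1 6
f 5 6 3
f 6 1 7
f 6 7 3
f 7 1 8
f 7 8 3
f 8 1 9
f 8 9 3
f 9 1 10
f 9 10 3
f 10 1 11
f 10 11 3
f 11 1 12
f 11 12 3
f 12 1 13
f 12 13 3
f 13 1 2
f 13 2 3
f 15 14 17
f 15 17 16
f 17 14 18
f 17 18 16
f 18 14 19
f 18 19 16
f 19 14 20
f 19 20 16
f 20 14 21
f 20 21 16
f 21 14 22
f 21 22 16
f 22 14 23
f 22 23 16
f 23 14 15
f 23 15 16
f 25 24 28
f 25 28 26
f 26 28 29
f 26 29 27
f 28 24 30
f 28 30 29
f 29 30 31
f 29 31 27
f 30 24 32
f 30 32 31
f 31 32 33
f 31 33 27
f 32 24 34
f 32 34 33
f 33 34 35
f 33 35 27
f 34 24 36
f 34 36 35
f 35 36 37
f 35 37 27
f 36 24 38
f 36 38 37
f 37 38 39
f 37 39 27
f 38 24 40
f 38 40 39
f 39 40 41
f 39 41 27
f 40 24 42
f 40 42 41
f 41 42 43
f 41 43 27
f 42 24 44
f 42 44 43
f 43 44 45
f 43 45 27
f 44 24 46
f 44 46 45
f 45 46 47
f 45 47 27
f 46 24 48
f 46 48 47
f 47 48 49
f 47 49 27
f 48 24 25
f 48 25 49
f 49 25 26
f 49 26 27
f 51 50 54
f 51 54 52
f 52 54 55
f 52 55 53
f 54 50 56
f 54 56 55
f 55 56 57
f 55 57 53
f 56 50 58
f 56 58 57
f 57 58 59
f 57 59 53
f 58 50 60
f 58 60 59
f 59 60 61
f 59 61 53
f 60 50 62
f 60 62 61
f 61 62 63
f 61 63 53
f 62 50 64
f 62 64 63
f 63 64 65
f 63 65 53
f 64 50 66
f 64 66 65
f 65 66 67
f 65 67 53
f 66 50 68
f 66 68 67
f 67 68 69
f 67 69 53
f 68 50 70
f 68 70 69
f 69 70 71
f 69 71 53
f 70 50 72
f 70 72 71
f 71 72 73
f 71 73 53
f 72 50 74
f 72 74 73
f 73 74 75
f 73 75 53
f 74 50 76
f 74 76 75
f 75 76 77
f 75 77 53
f 76 50 51
f 76 51 77
f 77 51 52
f 77 52 53



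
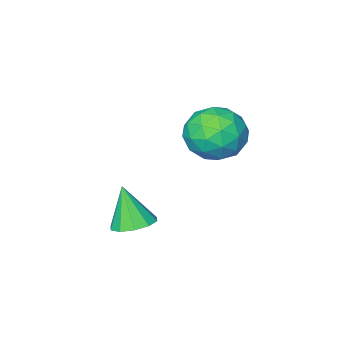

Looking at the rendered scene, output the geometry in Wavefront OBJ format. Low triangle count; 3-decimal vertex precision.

v 0.08 3.797 -4.278
v 0.442 4.379 -4.057
v 0.12 3.263 -2.942
v 0.007 4.462 -4.01
v -0.4 4.291 -4.066
v -0.624 3.931 -4.203
v -0.579 3.521 -4.369
v -0.282 3.216 -4.5
v 0.152 3.133 -4.546
v 0.559 3.304 -4.49
v 0.783 3.663 -4.353
v 0.738 4.074 -4.188
v -4.049 3.777 -1.848
v -3.341 3.99 -1.1
v -2.939 2.73 -2.6
v -2.231 2.943 -1.852
v -3.093 2.389 -1.617
v -3.779 3.036 -1.152
v -2.501 3.684 -2.548
v -3.187 4.331 -2.083
v -2.385 3.933 -1.533
v -2.75 3.132 -0.958
v -3.53 3.588 -2.742
v -3.895 2.787 -2.167
v -3.793 3.975 -1.408
v -2.487 2.745 -2.292
v -2.994 2.419 -2.154
v -2.578 2.544 -1.715
v -4.05 3.414 -1.439
v -3.634 3.54 -0.999
v -3.488 2.598 -1.303
v -2.646 3.18 -2.701
v -2.23 3.306 -2.261
v -3.702 4.176 -1.985
v -3.286 4.301 -1.546
v -2.792 4.122 -2.397
v -2.814 4.067 -1.223
v -2.162 3.452 -1.665
v -2.32 3.888 -2.073
v -2.724 4.268 -1.8
v -3.029 3.597 -0.885
v -2.377 2.981 -1.327
v -2.883 2.655 -1.189
v -3.286 3.035 -0.916
v -2.467 3.563 -1.139
v -3.903 3.739 -2.373
v -3.251 3.123 -2.815
v -2.994 3.685 -2.784
v -3.397 4.065 -2.511
v -4.118 3.268 -2.035
v -3.466 2.653 -2.477
v -3.556 2.452 -1.9
v -3.96 2.832 -1.627
v -3.813 3.157 -2.561
f 2 1 4
f 2 4 3
f 4 1 5
f 4 5 3
f 5 1 6
f 5 6 3
f 6 1 7
f 6 7 3
f 7 1 8
f 7 8 3
f 8 1 9
f 8 9 3
f 9 1 10
f 9 10 3
f 10 1 11
f 10 11 3
f 11 1 12
f 11 12 3
f 12 1 2
f 12 2 3
f 13 50 29
f 50 24 53
f 29 53 18
f 50 53 29
f 13 29 25
f 29 18 30
f 25 30 14
f 29 30 25
f 13 25 34
f 25 14 35
f 34 35 20
f 25 35 34
f 13 34 46
f 34 20 49
f 46 49 23
f 34 49 46
f 13 46 50
f 46 23 54
f 50 54 24
f 46 54 50
f 14 30 41
f 30 18 44
f 41 44 22
f 30 44 41
f 18 53 31
f 53 24 52
f 31 52 17
f 53 52 31
f 24 54 51
f 54 23 47
f 51 47 15
f 54 47 51
f 23 49 48
f 49 20 36
f 48 36 19
f 49 36 48
f 20 35 40
f 35 14 37
f 40 37 21
f 35 37 40
f 16 42 28
f 42 22 43
f 28 43 17
f 42 43 28
f 16 28 26
f 28 17 27
f 26 27 15
f 28 27 26
f 16 26 33
f 26 15 32
f 33 32 19
f 26 32 33
f 16 33 38
f 33 19 39
f 38 39 21
f 33 39 38
f 16 38 42
f 38 21 45
f 42 45 22
f 38 45 42
f 17 43 31
f 43 22 44
f 31 44 18
f 43 44 31
f 15 27 51
f 27 17 52
f 51 52 24
f 27 52 51
f 19 32 48
f 32 15 47
f 48 47 23
f 32 47 48
f 21 39 40
f 39 19 36
f 40 36 20
f 39 36 40
f 22 45 41
f 45 21 37
f 41 37 14
f 45 37 41



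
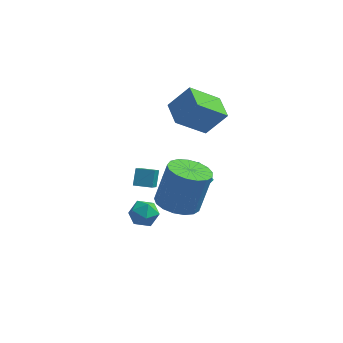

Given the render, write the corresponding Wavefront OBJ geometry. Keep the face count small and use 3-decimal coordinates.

v -2.572 -0.862 -0.919
v -1.514 -1.571 -0.316
v -2.007 0.296 -0.551
v -0.948 -0.413 0.053
v -1.892 -0.827 -2.073
v -0.833 -1.536 -1.469
v -1.326 0.331 -1.704
v -0.268 -0.378 -1.101
v -3.835 -0.657 -1.998
v -3.749 -1.763 -1.065
v -3.859 -0.052 -1.279
v -3.774 -1.158 -0.346
v -2.946 -0.602 -2.014
v -2.861 -1.708 -1.081
v -2.971 0.003 -1.295
v -2.885 -1.103 -0.362
v -0.965 0.955 1.058
v -2.198 0.052 2.302
v -1.625 2.138 1.263
v -2.858 1.235 2.507
v -0.002 1.285 2.253
v -1.235 0.382 3.497
v -0.662 2.468 2.458
v -1.895 1.565 3.702
v -1.346 -3.028 -0.78
v -0.302 -3.134 -0.991
v 0.169 -2.597 1.068
v -0.874 -2.492 1.28
v -0.4 -2.643 -1.097
v 0.072 -2.106 0.962
v -0.714 -2.239 -1.13
v -0.242 -1.703 0.929
v -1.173 -2.017 -1.083
v -0.701 -1.48 0.977
v -1.671 -2.026 -0.966
v -1.199 -1.49 1.093
v -2.095 -2.265 -0.807
v -1.623 -1.728 1.253
v -2.348 -2.679 -0.641
v -1.876 -2.142 1.418
v -2.371 -3.173 -0.507
v -1.899 -2.636 1.552
v -2.159 -3.633 -0.436
v -1.687 -3.097 1.624
v -1.761 -3.955 -0.443
v -1.289 -3.419 1.616
v -1.268 -4.065 -0.528
v -0.796 -3.529 1.532
v -0.793 -3.937 -0.67
v -0.321 -3.401 1.39
v -0.444 -3.601 -0.837
v 0.028 -3.065 1.222
v -2.859 -1.124 -3.752
v -2.553 -1.541 -3.129
v -4.067 -1.499 -3.411
v -3.761 -1.916 -2.788
v -3.74 -1.107 -2.783
v -2.994 -0.875 -2.993
v -3.626 -2.165 -3.547
v -2.88 -1.933 -3.757
v -3.027 -2.184 -3.002
v -3.098 -1.53 -2.53
v -3.522 -1.51 -4.01
v -3.593 -0.856 -3.538
f 2 4 1
f 5 2 1
f 1 4 3
f 3 5 1
f 2 8 4
f 6 2 5
f 6 8 2
f 4 8 3
f 7 5 3
f 3 8 7
f 7 6 5
f 8 6 7
f 10 12 9
f 13 10 9
f 9 12 11
f 11 13 9
f 10 16 12
f 14 10 13
f 14 16 10
f 12 16 11
f 15 13 11
f 11 16 15
f 15 14 13
f 16 14 15
f 18 20 17
f 21 18 17
f 17 20 19
f 19 21 17
f 18 24 20
f 22 18 21
f 22 24 18
f 20 24 19
f 23 21 19
f 19 24 23
f 23 22 21
f 24 22 23
f 26 25 29
f 26 29 27
f 27 29 30
f 27 30 28
f 29 25 31
f 29 31 30
f 30 31 32
f 30 32 28
f 31 25 33
f 31 33 32
f 32 33 34
f 32 34 28
f 33 25 35
f 33 35 34
f 34 35 36
f 34 36 28
f 35 25 37
f 35 37 36
f 36 37 38
f 36 38 28
f 37 25 39
f 37 39 38
f 38 39 40
f 38 40 28
f 39 25 41
f 39 41 40
f 40 41 42
f 40 42 28
f 41 25 43
f 41 43 42
f 42 43 44
f 42 44 28
f 43 25 45
f 43 45 44
f 44 45 46
f 44 46 28
f 45 25 47
f 45 47 46
f 46 47 48
f 46 48 28
f 47 25 49
f 47 49 48
f 48 49 50
f 48 50 28
f 49 25 51
f 49 51 50
f 50 51 52
f 50 52 28
f 51 25 26
f 51 26 52
f 52 26 27
f 52 27 28
f 53 64 58
f 53 58 54
f 53 54 60
f 53 60 63
f 53 63 64
f 54 58 62
f 58 64 57
f 64 63 55
f 63 60 59
f 60 54 61
f 56 62 57
f 56 57 55
f 56 55 59
f 56 59 61
f 56 61 62
f 57 62 58
f 55 57 64
f 59 55 63
f 61 59 60
f 62 61 54



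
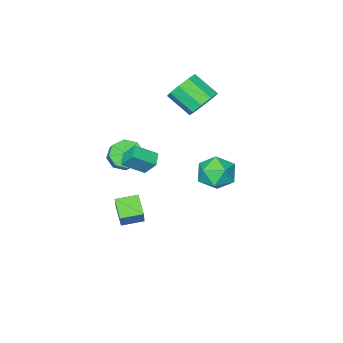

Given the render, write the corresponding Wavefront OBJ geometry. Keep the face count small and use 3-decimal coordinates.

v 0.456 4.713 1.993
v 1.069 4.652 1.103
v -0.329 3.208 1.557
v 0.284 3.147 0.667
v 0.734 3.019 1.644
v 1.219 3.949 1.914
v -0.479 3.911 0.746
v 0.006 4.841 1.016
v 0.492 4.156 0.333
v 1.241 3.604 0.887
v -0.501 4.256 1.773
v 0.248 3.704 2.327
v 1.097 -2.821 -1.067
v 1.882 -3.238 -1.107
v 2.729 -1.776 0.287
v 1.943 -1.359 0.327
v 1.821 -2.751 -1.58
v 2.667 -1.29 -0.186
v 1.335 -2.305 -1.752
v 2.182 -0.844 -0.358
v 0.71 -2.162 -1.523
v 1.557 -0.7 -0.129
v 0.311 -2.404 -1.027
v 1.158 -0.942 0.367
v 0.373 -2.89 -0.554
v 1.219 -1.429 0.84
v 0.858 -3.336 -0.382
v 1.705 -1.875 1.012
v 1.483 -3.48 -0.611
v 2.33 -2.018 0.783
v -2.863 -1.226 2.182
v -2.562 -1.734 1.351
v -2.095 -3.022 2.306
v -2.397 -2.514 3.138
v -2.033 -1.355 1.603
v -1.567 -2.643 2.559
v -1.893 -0.916 2.127
v -1.427 -2.203 3.083
v -2.207 -0.622 2.676
v -1.741 -1.909 3.632
v -2.828 -0.61 2.994
v -2.362 -1.898 3.95
v -3.465 -0.887 2.932
v -2.999 -2.175 3.888
v -3.821 -1.323 2.519
v -3.355 -2.61 3.475
v -3.729 -1.713 1.948
v -3.262 -3.001 2.904
v -3.231 -1.876 1.487
v -2.765 -3.163 2.443
v 2.898 -0.575 -4.29
v 2.546 -1.512 -3.557
v 1.827 -0.04 -4.121
v 1.475 -0.976 -3.388
v 3.545 0.276 -2.892
v 3.193 -0.66 -2.159
v 2.474 0.812 -2.723
v 2.122 -0.125 -1.99
v 4.035 1.352 2.833
v 3.811 1.984 3.692
v 3.072 1.927 2.157
v 2.848 2.56 3.016
v 4.552 1.9 2.564
v 4.328 2.533 3.423
v 3.589 2.476 1.888
v 3.365 3.108 2.747
f 1 12 6
f 1 6 2
f 1 2 8
f 1 8 11
f 1 11 12
f 2 6 10
f 6 12 5
f 12 11 3
f 11 8 7
f 8 2 9
f 4 10 5
f 4 5 3
f 4 3 7
f 4 7 9
f 4 9 10
f 5 10 6
f 3 5 12
f 7 3 11
f 9 7 8
f 10 9 2
f 14 13 17
f 14 17 15
f 15 17 18
f 15 18 16
f 17 13 19
f 17 19 18
f 18 19 20
f 18 20 16
f 19 13 21
f 19 21 20
f 20 21 22
f 20 22 16
f 21 13 23
f 21 23 22
f 22 23 24
f 22 24 16
f 23 13 25
f 23 25 24
f 24 25 26
f 24 26 16
f 25 13 27
f 25 27 26
f 26 27 28
f 26 28 16
f 27 13 29
f 27 29 28
f 28 29 30
f 28 30 16
f 29 13 14
f 29 14 30
f 30 14 15
f 30 15 16
f 32 31 35
f 32 35 33
f 33 35 36
f 33 36 34
f 35 31 37
f 35 37 36
f 36 37 38
f 36 38 34
f 37 31 39
f 37 39 38
f 38 39 40
f 38 40 34
f 39 31 41
f 39 41 40
f 40 41 42
f 40 42 34
f 41 31 43
f 41 43 42
f 42 43 44
f 42 44 34
f 43 31 45
f 43 45 44
f 44 45 46
f 44 46 34
f 45 31 47
f 45 47 46
f 46 47 48
f 46 48 34
f 47 31 49
f 47 49 48
f 48 49 50
f 48 50 34
f 49 31 32
f 49 32 50
f 50 32 33
f 50 33 34
f 52 54 51
f 55 52 51
f 51 54 53
f 53 55 51
f 52 58 54
f 56 52 55
f 56 58 52
f 54 58 53
f 57 55 53
f 53 58 57
f 57 56 55
f 58 56 57
f 60 62 59
f 63 60 59
f 59 62 61
f 61 63 59
f 60 66 62
f 64 60 63
f 64 66 60
f 62 66 61
f 65 63 61
f 61 66 65
f 65 64 63
f 66 64 65



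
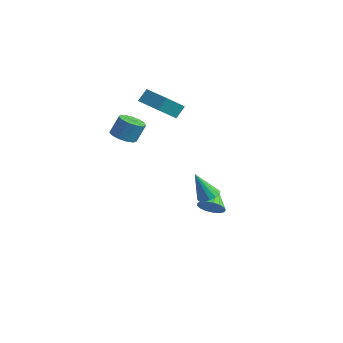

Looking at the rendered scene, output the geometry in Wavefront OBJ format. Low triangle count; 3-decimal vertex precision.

v 1.356 -0.598 -2.508
v 1.727 -0.807 -1.953
v 0.864 0.278 -1.852
v 1.926 -0.583 -2.103
v 1.994 -0.362 -2.346
v 1.916 -0.196 -2.626
v 1.71 -0.121 -2.879
v 1.422 -0.156 -3.047
v 1.12 -0.292 -3.092
v 0.871 -0.499 -3.004
v 0.733 -0.727 -2.801
v 0.738 -0.927 -2.532
v 0.884 -1.051 -2.257
v 1.139 -1.071 -2.04
v 1.443 -0.983 -1.93
v -3.405 -0.966 2.939
v -3.378 -0.447 3.56
v -3.401 0.161 1.996
v -3.375 0.681 2.617
v -1.905 -1.001 2.903
v -1.879 -0.481 3.524
v -1.902 0.127 1.96
v -1.875 0.646 2.581
v 3.822 -3.078 0.364
v 4.12 -2.665 0.596
v 3.358 -3.502 1.716
v 3.859 -2.549 0.543
v 3.589 -2.575 0.442
v 3.381 -2.736 0.321
v 3.291 -2.988 0.211
v 3.343 -3.265 0.142
v 3.524 -3.492 0.132
v 3.784 -3.607 0.185
v 4.054 -3.581 0.286
v 4.263 -3.421 0.408
v 4.353 -3.168 0.518
v 4.3 -2.891 0.587
v -0.827 -4.113 2.663
v -0.161 -4.087 2.529
v 0.013 -3.661 3.484
v -0.653 -3.687 3.617
v -0.308 -3.755 2.408
v -0.134 -3.329 3.363
v -0.62 -3.536 2.368
v -0.446 -3.11 3.323
v -0.998 -3.501 2.421
v -0.824 -3.075 3.376
v -1.322 -3.66 2.551
v -1.147 -3.234 3.506
v -1.488 -3.963 2.716
v -1.314 -3.537 3.671
v -1.445 -4.313 2.864
v -1.271 -3.887 3.819
v -1.205 -4.6 2.949
v -1.031 -4.174 3.904
v -0.846 -4.732 2.942
v -0.672 -4.307 3.897
v -0.48 -4.668 2.847
v -0.306 -4.242 3.802
v -0.225 -4.427 2.693
v -0.051 -4.002 3.648
f 2 1 4
f 2 4 3
f 4 1 5
f 4 5 3
f 5 1 6
f 5 6 3
f 6 1 7
f 6 7 3
f 7 1 8
f 7 8 3
f 8 1 9
f 8 9 3
f 9 1 10
f 9 10 3
f 10 1 11
f 10 11 3
f 11 1 12
f 11 12 3
f 12 1 13
f 12 13 3
f 13 1 14
f 13 14 3
f 14 1 15
f 14 15 3
f 15 1 2
f 15 2 3
f 17 19 16
f 20 17 16
f 16 19 18
f 18 20 16
f 17 23 19
f 21 17 20
f 21 23 17
f 19 23 18
f 22 20 18
f 18 23 22
f 22 21 20
f 23 21 22
f 25 24 27
f 25 27 26
f 27 24 28
f 27 28 26
f 28 24 29
f 28 29 26
f 29 24 30
f 29 30 26
f 30 24 31
f 30 31 26
f 31 24 32
f 31 32 26
f 32 24 33
f 32 33 26
f 33 24 34
f 33 34 26
f 34 24 35
f 34 35 26
f 35 24 36
f 35 36 26
f 36 24 37
f 36 37 26
f 37 24 25
f 37 25 26
f 39 38 42
f 39 42 40
f 40 42 43
f 40 43 41
f 42 38 44
f 42 44 43
f 43 44 45
f 43 45 41
f 44 38 46
f 44 46 45
f 45 46 47
f 45 47 41
f 46 38 48
f 46 48 47
f 47 48 49
f 47 49 41
f 48 38 50
f 48 50 49
f 49 50 51
f 49 51 41
f 50 38 52
f 50 52 51
f 51 52 53
f 51 53 41
f 52 38 54
f 52 54 53
f 53 54 55
f 53 55 41
f 54 38 56
f 54 56 55
f 55 56 57
f 55 57 41
f 56 38 58
f 56 58 57
f 57 58 59
f 57 59 41
f 58 38 60
f 58 60 59
f 59 60 61
f 59 61 41
f 60 38 39
f 60 39 61
f 61 39 40
f 61 40 41



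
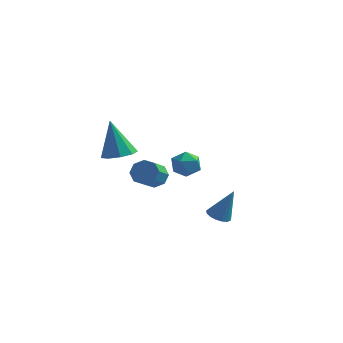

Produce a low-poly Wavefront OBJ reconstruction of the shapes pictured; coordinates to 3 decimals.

v -0.348 4.391 -2.34
v 0.108 4.369 -2.996
v -0.068 3.151 -2.104
v 0.388 3.129 -2.76
v 0.619 3.559 -2.127
v 0.446 4.325 -2.273
v -0.406 3.195 -2.827
v -0.579 3.961 -2.973
v 0.072 3.63 -3.297
v 0.705 3.855 -2.864
v -0.665 3.665 -2.236
v -0.032 3.89 -1.803
v -0.487 0.808 -1.935
v 0.088 0.581 -2.242
v 0.041 -0.576 -1.472
v -0.533 -0.348 -1.165
v 0.189 0.865 -1.809
v 0.143 -0.291 -1.039
v -0.105 1.116 -1.449
v -0.152 -0.04 -0.679
v -0.623 1.187 -1.375
v -0.67 0.03 -0.605
v -1.061 1.036 -1.628
v -1.108 -0.121 -0.858
v -1.163 0.751 -2.061
v -1.209 -0.405 -1.291
v -0.868 0.5 -2.421
v -0.915 -0.656 -1.651
v -0.35 0.43 -2.495
v -0.397 -0.727 -1.725
v 3.597 -2.487 -2.044
v 4.065 -2.793 -2.197
v 4.203 -2.293 -0.576
v 4.133 -2.531 -2.26
v 4.079 -2.26 -2.273
v 3.914 -2.04 -2.234
v 3.676 -1.923 -2.151
v 3.42 -1.935 -2.044
v 3.205 -2.073 -1.937
v 3.079 -2.306 -1.854
v 3.072 -2.581 -1.815
v 3.185 -2.834 -1.828
v 3.393 -3.008 -1.891
v 3.647 -3.062 -1.989
v 3.889 -2.985 -2.099
v -2.178 0.877 -0.88
v -1.379 1.135 -0.692
v -2.722 1.183 1.02
v -1.705 1.595 -0.86
v -2.252 1.72 -1.037
v -2.764 1.45 -1.14
v -3.002 0.912 -1.122
v -2.854 0.358 -0.991
v -2.39 0.047 -0.807
v -1.826 0.124 -0.658
v -1.427 0.554 -0.613
f 1 12 6
f 1 6 2
f 1 2 8
f 1 8 11
f 1 11 12
f 2 6 10
f 6 12 5
f 12 11 3
f 11 8 7
f 8 2 9
f 4 10 5
f 4 5 3
f 4 3 7
f 4 7 9
f 4 9 10
f 5 10 6
f 3 5 12
f 7 3 11
f 9 7 8
f 10 9 2
f 14 13 17
f 14 17 15
f 15 17 18
f 15 18 16
f 17 13 19
f 17 19 18
f 18 19 20
f 18 20 16
f 19 13 21
f 19 21 20
f 20 21 22
f 20 22 16
f 21 13 23
f 21 23 22
f 22 23 24
f 22 24 16
f 23 13 25
f 23 25 24
f 24 25 26
f 24 26 16
f 25 13 27
f 25 27 26
f 26 27 28
f 26 28 16
f 27 13 29
f 27 29 28
f 28 29 30
f 28 30 16
f 29 13 14
f 29 14 30
f 30 14 15
f 30 15 16
f 32 31 34
f 32 34 33
f 34 31 35
f 34 35 33
f 35 31 36
f 35 36 33
f 36 31 37
f 36 37 33
f 37 31 38
f 37 38 33
f 38 31 39
f 38 39 33
f 39 31 40
f 39 40 33
f 40 31 41
f 40 41 33
f 41 31 42
f 41 42 33
f 42 31 43
f 42 43 33
f 43 31 44
f 43 44 33
f 44 31 45
f 44 45 33
f 45 31 32
f 45 32 33
f 47 46 49
f 47 49 48
f 49 46 50
f 49 50 48
f 50 46 51
f 50 51 48
f 51 46 52
f 51 52 48
f 52 46 53
f 52 53 48
f 53 46 54
f 53 54 48
f 54 46 55
f 54 55 48
f 55 46 56
f 55 56 48
f 56 46 47
f 56 47 48



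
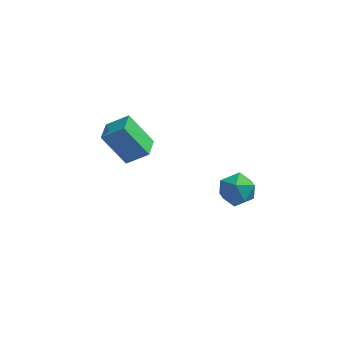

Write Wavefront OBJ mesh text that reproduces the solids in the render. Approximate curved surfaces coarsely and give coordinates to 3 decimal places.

v -3.99 2.576 -2.97
v -2.83 2.639 -2.119
v -3.948 3.827 -3.118
v -2.789 3.889 -2.266
v -2.711 2.331 -4.694
v -1.552 2.393 -3.842
v -2.67 3.581 -4.841
v -1.51 3.644 -3.99
v 2.467 -1.994 -1.871
v 3.313 -1.563 -2.213
v 3.267 -2.517 -0.547
v 4.113 -2.086 -0.889
v 3.343 -1.511 -0.581
v 2.848 -1.188 -1.399
v 3.732 -2.892 -1.361
v 3.237 -2.569 -2.179
v 4.095 -2.118 -1.897
v 3.855 -1.265 -1.415
v 2.725 -2.815 -1.345
v 2.485 -1.962 -0.863
f 2 4 1
f 5 2 1
f 1 4 3
f 3 5 1
f 2 8 4
f 6 2 5
f 6 8 2
f 4 8 3
f 7 5 3
f 3 8 7
f 7 6 5
f 8 6 7
f 9 20 14
f 9 14 10
f 9 10 16
f 9 16 19
f 9 19 20
f 10 14 18
f 14 20 13
f 20 19 11
f 19 16 15
f 16 10 17
f 12 18 13
f 12 13 11
f 12 11 15
f 12 15 17
f 12 17 18
f 13 18 14
f 11 13 20
f 15 11 19
f 17 15 16
f 18 17 10



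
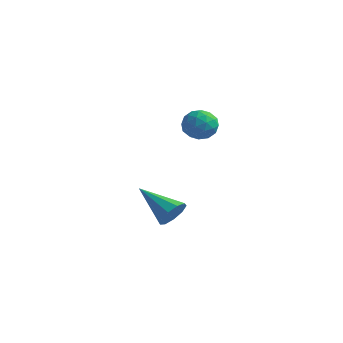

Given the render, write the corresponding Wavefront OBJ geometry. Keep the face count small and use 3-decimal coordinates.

v 2.86 -1.381 0.793
v 3.354 -1.637 0.453
v 2.206 -2.103 0.387
v 2.7 -2.359 0.047
v 2.686 -2.417 0.696
v 3.09 -1.971 0.947
v 2.47 -1.769 -0.107
v 2.874 -1.323 0.144
v 3.113 -1.877 -0.103
v 3.247 -2.277 0.394
v 2.313 -1.463 0.446
v 2.447 -1.863 0.943
v 3.164 -1.446 0.659
v 2.396 -2.294 0.181
v 2.388 -2.328 0.563
v 2.678 -2.479 0.363
v 3.009 -1.642 0.949
v 3.299 -1.792 0.749
v 2.907 -2.251 0.892
v 2.261 -1.948 0.091
v 2.551 -2.098 -0.109
v 2.882 -1.261 0.477
v 3.172 -1.412 0.277
v 2.653 -1.489 -0.052
v 3.313 -1.737 0.132
v 2.929 -2.161 -0.107
v 2.793 -1.815 -0.197
v 3.031 -1.552 -0.05
v 3.391 -1.973 0.424
v 3.008 -2.397 0.185
v 2.999 -2.431 0.567
v 3.237 -2.169 0.714
v 3.25 -2.113 0.097
v 2.552 -1.343 0.655
v 2.169 -1.767 0.416
v 2.323 -1.571 0.126
v 2.561 -1.309 0.273
v 2.631 -1.579 0.947
v 2.247 -2.003 0.708
v 2.529 -2.188 0.89
v 2.767 -1.925 1.037
v 2.31 -1.627 0.743
v 1.734 -1.905 -3.956
v 2.014 -1.65 -3.465
v 0.286 -1.875 -3.144
v 1.874 -1.347 -3.726
v 1.669 -1.305 -4.095
v 1.493 -1.543 -4.398
v 1.431 -1.952 -4.495
v 1.51 -2.338 -4.339
v 1.694 -2.522 -4.004
v 1.896 -2.417 -3.646
v 2.023 -2.073 -3.434
f 1 38 17
f 38 12 41
f 17 41 6
f 38 41 17
f 1 17 13
f 17 6 18
f 13 18 2
f 17 18 13
f 1 13 22
f 13 2 23
f 22 23 8
f 13 23 22
f 1 22 34
f 22 8 37
f 34 37 11
f 22 37 34
f 1 34 38
f 34 11 42
f 38 42 12
f 34 42 38
f 2 18 29
f 18 6 32
f 29 32 10
f 18 32 29
f 6 41 19
f 41 12 40
f 19 40 5
f 41 40 19
f 12 42 39
f 42 11 35
f 39 35 3
f 42 35 39
f 11 37 36
f 37 8 24
f 36 24 7
f 37 24 36
f 8 23 28
f 23 2 25
f 28 25 9
f 23 25 28
f 4 30 16
f 30 10 31
f 16 31 5
f 30 31 16
f 4 16 14
f 16 5 15
f 14 15 3
f 16 15 14
f 4 14 21
f 14 3 20
f 21 20 7
f 14 20 21
f 4 21 26
f 21 7 27
f 26 27 9
f 21 27 26
f 4 26 30
f 26 9 33
f 30 33 10
f 26 33 30
f 5 31 19
f 31 10 32
f 19 32 6
f 31 32 19
f 3 15 39
f 15 5 40
f 39 40 12
f 15 40 39
f 7 20 36
f 20 3 35
f 36 35 11
f 20 35 36
f 9 27 28
f 27 7 24
f 28 24 8
f 27 24 28
f 10 33 29
f 33 9 25
f 29 25 2
f 33 25 29
f 44 43 46
f 44 46 45
f 46 43 47
f 46 47 45
f 47 43 48
f 47 48 45
f 48 43 49
f 48 49 45
f 49 43 50
f 49 50 45
f 50 43 51
f 50 51 45
f 51 43 52
f 51 52 45
f 52 43 53
f 52 53 45
f 53 43 44
f 53 44 45



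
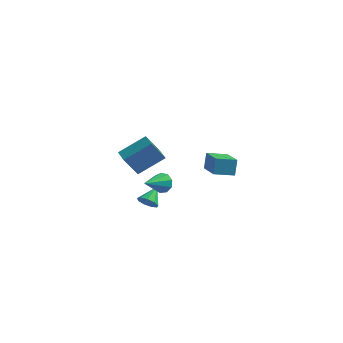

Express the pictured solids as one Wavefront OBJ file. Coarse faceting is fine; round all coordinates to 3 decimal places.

v -2.683 -1.742 3.234
v -1.48 -0.749 4.17
v -2.091 -1.223 1.922
v -0.887 -0.23 2.859
v -2.073 -2.47 3.221
v -0.869 -1.477 4.158
v -1.48 -1.951 1.91
v -0.277 -0.958 2.846
v 0.265 -2.922 2.251
v 0.822 -2.931 2.604
v -0.225 -4.278 2.989
v 0.505 -2.697 2.824
v 0.075 -2.568 2.775
v -0.266 -2.605 2.482
v -0.359 -2.789 2.08
v -0.16 -3.036 1.759
v 0.238 -3.229 1.668
v 0.648 -3.278 1.85
v 0.879 -3.161 2.219
v -1.251 -1.14 -0.869
v -0.617 -1.204 -0.925
v -1.089 -0.1 -0.231
v -0.774 -0.973 -1.262
v -1.155 -0.82 -1.415
v -1.58 -0.817 -1.312
v -1.852 -0.965 -1.002
v -1.842 -1.194 -0.629
v -1.556 -1.399 -0.369
v -1.127 -1.482 -0.342
v -0.756 -1.405 -0.562
v 0.28 3.773 -0.861
v 0.251 4.232 0.116
v 1.333 4.376 -1.113
v 1.305 4.835 -0.136
v 1.375 2.185 -0.084
v 1.347 2.644 0.893
v 2.429 2.788 -0.336
v 2.4 3.247 0.641
f 2 4 1
f 5 2 1
f 1 4 3
f 3 5 1
f 2 8 4
f 6 2 5
f 6 8 2
f 4 8 3
f 7 5 3
f 3 8 7
f 7 6 5
f 8 6 7
f 10 9 12
f 10 12 11
f 12 9 13
f 12 13 11
f 13 9 14
f 13 14 11
f 14 9 15
f 14 15 11
f 15 9 16
f 15 16 11
f 16 9 17
f 16 17 11
f 17 9 18
f 17 18 11
f 18 9 19
f 18 19 11
f 19 9 10
f 19 10 11
f 21 20 23
f 21 23 22
f 23 20 24
f 23 24 22
f 24 20 25
f 24 25 22
f 25 20 26
f 25 26 22
f 26 20 27
f 26 27 22
f 27 20 28
f 27 28 22
f 28 20 29
f 28 29 22
f 29 20 30
f 29 30 22
f 30 20 21
f 30 21 22
f 32 34 31
f 35 32 31
f 31 34 33
f 33 35 31
f 32 38 34
f 36 32 35
f 36 38 32
f 34 38 33
f 37 35 33
f 33 38 37
f 37 36 35
f 38 36 37



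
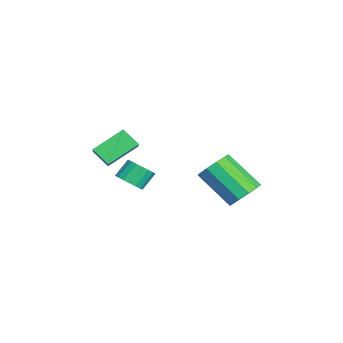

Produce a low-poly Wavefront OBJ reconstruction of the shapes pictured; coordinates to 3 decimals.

v -0.813 2.585 -0.749
v -0.134 2.685 -0.198
v -1.069 1.315 1.201
v -1.747 1.215 0.649
v -0.506 3.063 -0.077
v -1.441 1.692 1.322
v -0.995 3.258 -0.212
v -1.93 1.888 1.187
v -1.415 3.196 -0.553
v -2.349 1.826 0.846
v -1.604 2.901 -0.969
v -2.539 1.531 0.43
v -1.491 2.485 -1.301
v -2.426 1.115 0.098
v -1.119 2.108 -1.422
v -2.054 0.737 -0.023
v -0.63 1.912 -1.287
v -1.565 0.542 0.112
v -0.211 1.974 -0.946
v -1.145 0.604 0.453
v -0.021 2.269 -0.53
v -0.956 0.899 0.869
v -0.91 -2.439 0.048
v -0.638 -2.881 0.532
v -1.058 -2.324 1.277
v -1.33 -1.881 0.792
v -0.41 -2.665 0.499
v -0.83 -2.107 1.243
v -0.282 -2.403 0.376
v -0.701 -1.846 1.12
v -0.277 -2.149 0.189
v -0.697 -1.592 0.933
v -0.398 -1.953 -0.027
v -0.818 -1.395 0.717
v -0.62 -1.852 -0.228
v -1.04 -1.295 0.516
v -0.9 -1.868 -0.374
v -1.32 -1.31 0.37
v -1.182 -1.996 -0.437
v -1.602 -1.439 0.308
v -1.41 -2.213 -0.403
v -1.83 -1.655 0.341
v -1.539 -2.474 -0.28
v -1.958 -1.917 0.464
v -1.543 -2.728 -0.093
v -1.963 -2.171 0.651
v -1.422 -2.925 0.123
v -1.842 -2.367 0.867
v -1.2 -3.025 0.324
v -1.62 -2.468 1.068
v -0.92 -3.01 0.47
v -1.34 -2.452 1.214
v -2.28 -4.003 1.362
v -2.934 -2.678 2.241
v -3.234 -4.037 0.703
v -3.888 -2.711 1.582
v -1.832 -3.329 0.678
v -2.486 -2.003 1.557
v -2.786 -3.362 0.019
v -3.44 -2.037 0.898
f 2 1 5
f 2 5 3
f 3 5 6
f 3 6 4
f 5 1 7
f 5 7 6
f 6 7 8
f 6 8 4
f 7 1 9
f 7 9 8
f 8 9 10
f 8 10 4
f 9 1 11
f 9 11 10
f 10 11 12
f 10 12 4
f 11 1 13
f 11 13 12
f 12 13 14
f 12 14 4
f 13 1 15
f 13 15 14
f 14 15 16
f 14 16 4
f 15 1 17
f 15 17 16
f 16 17 18
f 16 18 4
f 17 1 19
f 17 19 18
f 18 19 20
f 18 20 4
f 19 1 21
f 19 21 20
f 20 21 22
f 20 22 4
f 21 1 2
f 21 2 22
f 22 2 3
f 22 3 4
f 24 23 27
f 24 27 25
f 25 27 28
f 25 28 26
f 27 23 29
f 27 29 28
f 28 29 30
f 28 30 26
f 29 23 31
f 29 31 30
f 30 31 32
f 30 32 26
f 31 23 33
f 31 33 32
f 32 33 34
f 32 34 26
f 33 23 35
f 33 35 34
f 34 35 36
f 34 36 26
f 35 23 37
f 35 37 36
f 36 37 38
f 36 38 26
f 37 23 39
f 37 39 38
f 38 39 40
f 38 40 26
f 39 23 41
f 39 41 40
f 40 41 42
f 40 42 26
f 41 23 43
f 41 43 42
f 42 43 44
f 42 44 26
f 43 23 45
f 43 45 44
f 44 45 46
f 44 46 26
f 45 23 47
f 45 47 46
f 46 47 48
f 46 48 26
f 47 23 49
f 47 49 48
f 48 49 50
f 48 50 26
f 49 23 51
f 49 51 50
f 50 51 52
f 50 52 26
f 51 23 24
f 51 24 52
f 52 24 25
f 52 25 26
f 54 56 53
f 57 54 53
f 53 56 55
f 55 57 53
f 54 60 56
f 58 54 57
f 58 60 54
f 56 60 55
f 59 57 55
f 55 60 59
f 59 58 57
f 60 58 59

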